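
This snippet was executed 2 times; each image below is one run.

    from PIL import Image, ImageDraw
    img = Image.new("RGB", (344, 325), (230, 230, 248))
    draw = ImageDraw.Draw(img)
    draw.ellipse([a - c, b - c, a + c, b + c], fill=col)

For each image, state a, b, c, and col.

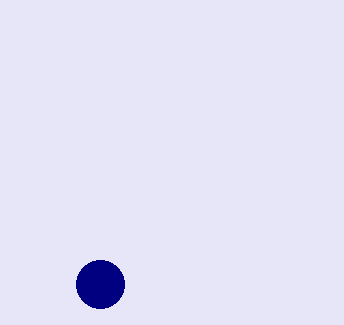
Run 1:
a = 100; b = 284; c = 24; col = 'navy'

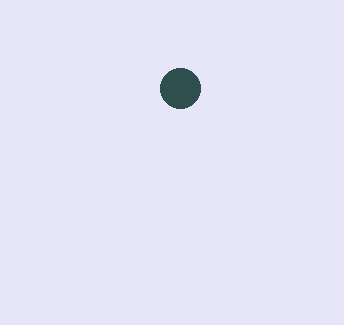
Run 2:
a = 180, b = 88, c = 20, col = 'darkslategray'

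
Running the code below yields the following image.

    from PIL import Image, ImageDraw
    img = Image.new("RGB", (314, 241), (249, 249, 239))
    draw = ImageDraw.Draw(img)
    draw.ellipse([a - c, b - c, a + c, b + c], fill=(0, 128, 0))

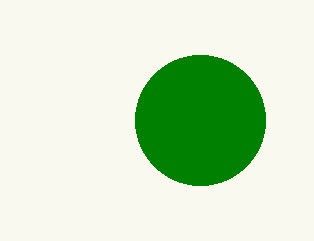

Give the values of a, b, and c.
a = 200
b = 120
c = 65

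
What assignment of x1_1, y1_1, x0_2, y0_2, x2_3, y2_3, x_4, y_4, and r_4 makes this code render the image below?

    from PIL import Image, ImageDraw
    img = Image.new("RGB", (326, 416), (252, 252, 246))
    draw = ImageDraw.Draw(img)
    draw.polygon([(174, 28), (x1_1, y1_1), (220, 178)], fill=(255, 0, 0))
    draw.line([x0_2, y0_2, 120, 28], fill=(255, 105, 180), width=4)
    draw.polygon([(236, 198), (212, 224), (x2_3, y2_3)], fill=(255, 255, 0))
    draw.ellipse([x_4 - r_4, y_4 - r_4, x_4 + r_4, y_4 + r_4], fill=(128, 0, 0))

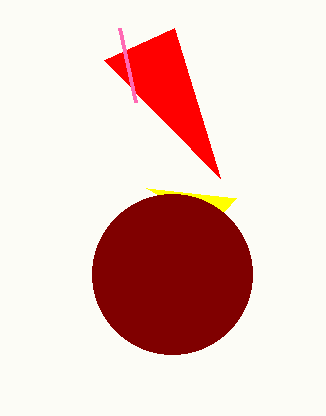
x1_1 = 104; y1_1 = 60; x0_2 = 136; y0_2 = 102; x2_3 = 146; y2_3 = 188; x_4 = 172; y_4 = 274; r_4 = 80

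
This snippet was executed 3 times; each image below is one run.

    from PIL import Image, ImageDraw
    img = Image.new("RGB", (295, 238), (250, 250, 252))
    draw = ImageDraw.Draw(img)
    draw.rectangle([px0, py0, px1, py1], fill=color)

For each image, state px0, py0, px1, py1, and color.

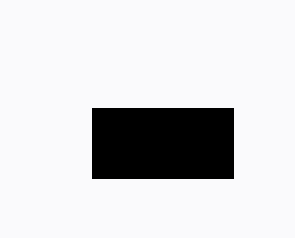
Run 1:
px0 = 92
py0 = 108
px1 = 233
py1 = 178
color = 'black'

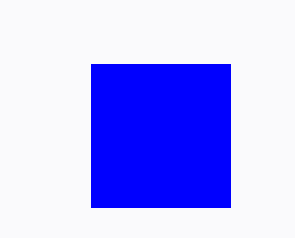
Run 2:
px0 = 91; py0 = 64; px1 = 230; py1 = 207; color = 'blue'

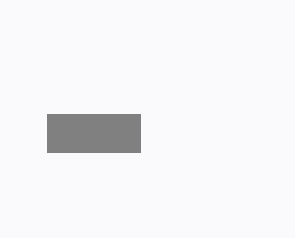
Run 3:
px0 = 47
py0 = 114
px1 = 140
py1 = 152
color = 'gray'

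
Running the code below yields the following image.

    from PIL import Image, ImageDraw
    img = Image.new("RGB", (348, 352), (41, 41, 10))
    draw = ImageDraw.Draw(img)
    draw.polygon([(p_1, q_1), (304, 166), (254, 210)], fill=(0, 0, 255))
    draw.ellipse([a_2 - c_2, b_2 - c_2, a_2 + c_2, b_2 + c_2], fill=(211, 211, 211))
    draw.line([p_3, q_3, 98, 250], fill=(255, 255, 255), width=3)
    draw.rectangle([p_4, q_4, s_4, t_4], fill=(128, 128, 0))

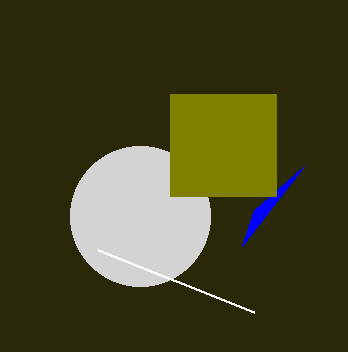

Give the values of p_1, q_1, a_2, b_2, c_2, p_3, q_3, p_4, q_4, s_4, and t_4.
p_1 = 242
q_1 = 246
a_2 = 140
b_2 = 216
c_2 = 70
p_3 = 254
q_3 = 312
p_4 = 170
q_4 = 94
s_4 = 276
t_4 = 196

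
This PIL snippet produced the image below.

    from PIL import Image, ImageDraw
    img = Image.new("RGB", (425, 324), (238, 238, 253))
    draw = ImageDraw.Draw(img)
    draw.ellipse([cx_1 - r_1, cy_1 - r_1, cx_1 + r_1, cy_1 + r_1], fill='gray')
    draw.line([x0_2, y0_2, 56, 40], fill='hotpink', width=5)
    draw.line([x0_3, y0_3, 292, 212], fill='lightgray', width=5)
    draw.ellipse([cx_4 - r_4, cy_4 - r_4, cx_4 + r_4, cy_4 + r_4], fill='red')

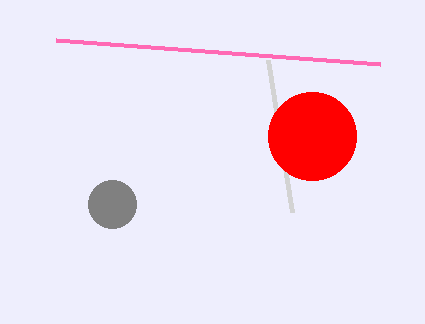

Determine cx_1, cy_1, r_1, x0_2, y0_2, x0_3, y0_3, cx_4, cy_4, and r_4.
cx_1 = 112, cy_1 = 204, r_1 = 24, x0_2 = 380, y0_2 = 64, x0_3 = 268, y0_3 = 60, cx_4 = 312, cy_4 = 136, r_4 = 44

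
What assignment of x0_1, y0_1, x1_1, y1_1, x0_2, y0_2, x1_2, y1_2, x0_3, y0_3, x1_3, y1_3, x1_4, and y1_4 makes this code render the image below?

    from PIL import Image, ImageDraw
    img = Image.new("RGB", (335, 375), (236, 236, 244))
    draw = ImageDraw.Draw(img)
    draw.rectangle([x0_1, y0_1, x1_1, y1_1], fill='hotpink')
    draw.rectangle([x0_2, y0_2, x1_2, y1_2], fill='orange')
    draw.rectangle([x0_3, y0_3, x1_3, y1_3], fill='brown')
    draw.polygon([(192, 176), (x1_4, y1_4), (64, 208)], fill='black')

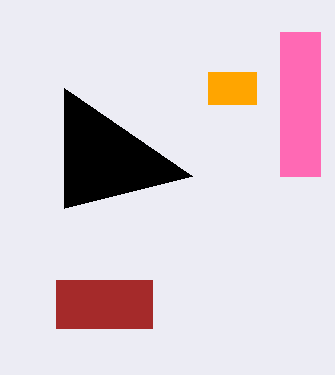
x0_1 = 280; y0_1 = 32; x1_1 = 320; y1_1 = 176; x0_2 = 208; y0_2 = 72; x1_2 = 256; y1_2 = 104; x0_3 = 56; y0_3 = 280; x1_3 = 152; y1_3 = 328; x1_4 = 64; y1_4 = 88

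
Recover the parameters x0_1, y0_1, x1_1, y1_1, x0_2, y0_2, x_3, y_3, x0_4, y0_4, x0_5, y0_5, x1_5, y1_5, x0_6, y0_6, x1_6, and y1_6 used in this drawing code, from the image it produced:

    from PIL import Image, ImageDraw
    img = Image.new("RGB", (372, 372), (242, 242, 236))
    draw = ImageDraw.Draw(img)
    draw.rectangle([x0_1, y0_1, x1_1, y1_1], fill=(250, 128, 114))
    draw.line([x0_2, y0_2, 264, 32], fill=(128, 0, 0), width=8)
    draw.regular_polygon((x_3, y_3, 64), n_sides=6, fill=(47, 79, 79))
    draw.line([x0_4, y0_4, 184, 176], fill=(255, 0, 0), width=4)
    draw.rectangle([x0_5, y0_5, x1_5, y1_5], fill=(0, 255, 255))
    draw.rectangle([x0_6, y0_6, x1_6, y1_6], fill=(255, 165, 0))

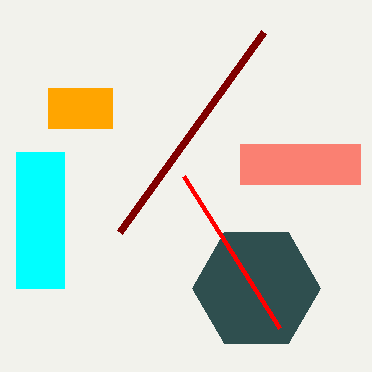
x0_1 = 240, y0_1 = 144, x1_1 = 360, y1_1 = 184, x0_2 = 120, y0_2 = 232, x_3 = 256, y_3 = 288, x0_4 = 280, y0_4 = 328, x0_5 = 16, y0_5 = 152, x1_5 = 64, y1_5 = 288, x0_6 = 48, y0_6 = 88, x1_6 = 112, y1_6 = 128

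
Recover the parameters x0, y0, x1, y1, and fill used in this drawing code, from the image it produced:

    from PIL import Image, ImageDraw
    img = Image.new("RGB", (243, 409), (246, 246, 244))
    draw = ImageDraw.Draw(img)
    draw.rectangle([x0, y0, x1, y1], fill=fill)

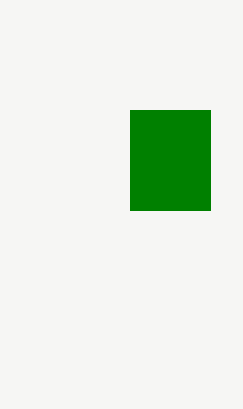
x0 = 130, y0 = 110, x1 = 210, y1 = 210, fill = 'green'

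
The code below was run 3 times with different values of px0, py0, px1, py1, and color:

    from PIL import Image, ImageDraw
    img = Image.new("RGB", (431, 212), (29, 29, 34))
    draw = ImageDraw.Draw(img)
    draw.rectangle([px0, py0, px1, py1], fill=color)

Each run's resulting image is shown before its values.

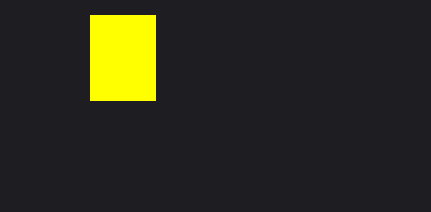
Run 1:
px0 = 90, py0 = 15, px1 = 155, py1 = 100, color = 'yellow'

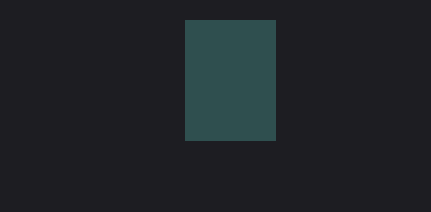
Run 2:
px0 = 185; py0 = 20; px1 = 275; py1 = 140; color = 'darkslategray'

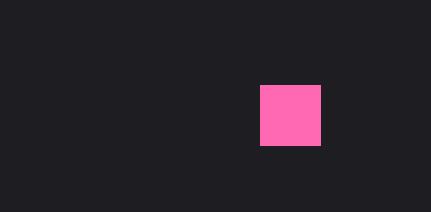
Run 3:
px0 = 260
py0 = 85
px1 = 320
py1 = 145
color = 'hotpink'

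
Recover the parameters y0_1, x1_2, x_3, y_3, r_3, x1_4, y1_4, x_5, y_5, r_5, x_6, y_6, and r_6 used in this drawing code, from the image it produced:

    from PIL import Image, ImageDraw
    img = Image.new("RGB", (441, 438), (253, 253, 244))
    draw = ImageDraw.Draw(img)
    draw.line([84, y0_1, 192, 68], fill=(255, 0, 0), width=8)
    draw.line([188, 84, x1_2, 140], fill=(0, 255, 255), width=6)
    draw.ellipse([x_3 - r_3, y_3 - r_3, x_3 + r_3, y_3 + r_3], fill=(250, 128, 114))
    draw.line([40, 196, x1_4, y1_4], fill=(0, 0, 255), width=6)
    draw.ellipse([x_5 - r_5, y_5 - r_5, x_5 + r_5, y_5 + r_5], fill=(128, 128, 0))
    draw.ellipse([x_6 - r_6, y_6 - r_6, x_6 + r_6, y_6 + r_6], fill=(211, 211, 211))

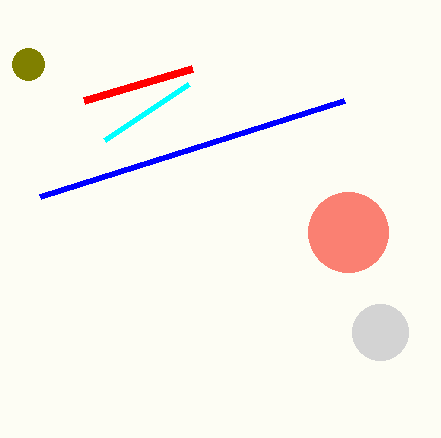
y0_1 = 100; x1_2 = 104; x_3 = 348; y_3 = 232; r_3 = 40; x1_4 = 344; y1_4 = 100; x_5 = 28; y_5 = 64; r_5 = 16; x_6 = 380; y_6 = 332; r_6 = 28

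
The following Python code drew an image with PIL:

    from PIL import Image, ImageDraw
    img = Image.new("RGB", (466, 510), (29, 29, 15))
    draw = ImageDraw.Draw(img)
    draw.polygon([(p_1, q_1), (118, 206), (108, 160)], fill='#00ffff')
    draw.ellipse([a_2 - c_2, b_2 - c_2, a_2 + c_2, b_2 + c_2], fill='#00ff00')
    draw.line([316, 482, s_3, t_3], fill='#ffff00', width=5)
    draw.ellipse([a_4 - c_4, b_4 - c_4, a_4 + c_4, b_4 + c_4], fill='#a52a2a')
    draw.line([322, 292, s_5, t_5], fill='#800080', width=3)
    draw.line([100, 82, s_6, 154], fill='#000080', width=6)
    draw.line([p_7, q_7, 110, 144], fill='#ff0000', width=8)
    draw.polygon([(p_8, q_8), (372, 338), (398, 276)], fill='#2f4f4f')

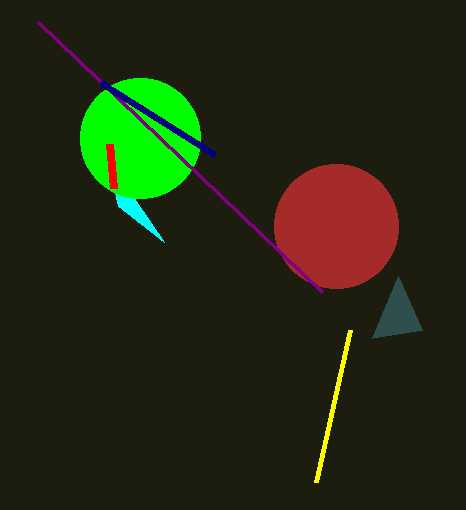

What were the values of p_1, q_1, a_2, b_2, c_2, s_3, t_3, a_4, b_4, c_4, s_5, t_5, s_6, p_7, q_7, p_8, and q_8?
p_1 = 164; q_1 = 242; a_2 = 140; b_2 = 138; c_2 = 60; s_3 = 350; t_3 = 330; a_4 = 336; b_4 = 226; c_4 = 62; s_5 = 38; t_5 = 22; s_6 = 214; p_7 = 114; q_7 = 188; p_8 = 422; q_8 = 330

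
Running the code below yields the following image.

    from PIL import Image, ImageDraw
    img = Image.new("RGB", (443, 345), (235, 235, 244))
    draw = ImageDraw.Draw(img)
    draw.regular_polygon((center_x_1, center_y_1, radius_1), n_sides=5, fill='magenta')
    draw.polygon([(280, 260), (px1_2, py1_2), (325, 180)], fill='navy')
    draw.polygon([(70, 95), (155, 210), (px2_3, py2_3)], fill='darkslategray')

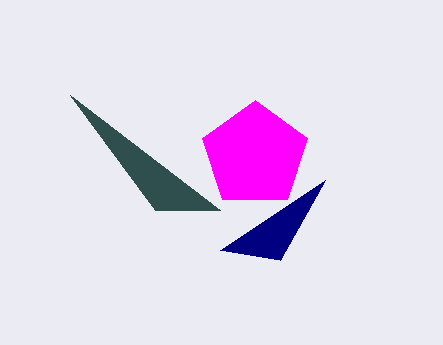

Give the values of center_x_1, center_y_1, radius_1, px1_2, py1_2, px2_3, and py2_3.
center_x_1 = 255
center_y_1 = 155
radius_1 = 55
px1_2 = 220
py1_2 = 250
px2_3 = 220
py2_3 = 210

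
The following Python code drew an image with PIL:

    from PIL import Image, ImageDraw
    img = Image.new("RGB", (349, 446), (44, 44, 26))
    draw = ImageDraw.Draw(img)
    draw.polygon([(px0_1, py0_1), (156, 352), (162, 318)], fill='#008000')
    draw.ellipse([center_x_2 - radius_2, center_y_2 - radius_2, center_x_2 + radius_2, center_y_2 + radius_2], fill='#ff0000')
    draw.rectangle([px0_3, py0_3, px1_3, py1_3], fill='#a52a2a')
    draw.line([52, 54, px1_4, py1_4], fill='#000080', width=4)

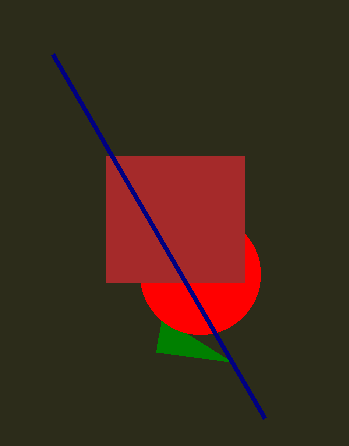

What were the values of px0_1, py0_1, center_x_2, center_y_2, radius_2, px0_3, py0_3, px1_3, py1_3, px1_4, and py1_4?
px0_1 = 232, py0_1 = 362, center_x_2 = 200, center_y_2 = 274, radius_2 = 60, px0_3 = 106, py0_3 = 156, px1_3 = 244, py1_3 = 282, px1_4 = 264, py1_4 = 418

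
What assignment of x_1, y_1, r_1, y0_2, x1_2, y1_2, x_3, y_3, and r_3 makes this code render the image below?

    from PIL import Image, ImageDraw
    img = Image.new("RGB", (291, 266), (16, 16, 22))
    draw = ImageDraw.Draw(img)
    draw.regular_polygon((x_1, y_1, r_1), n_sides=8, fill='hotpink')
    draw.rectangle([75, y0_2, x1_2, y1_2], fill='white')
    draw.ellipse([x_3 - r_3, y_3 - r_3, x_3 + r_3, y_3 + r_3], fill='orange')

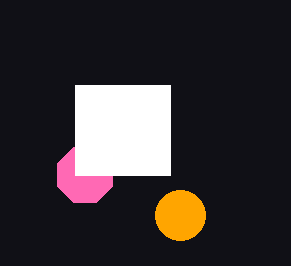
x_1 = 85
y_1 = 175
r_1 = 30
y0_2 = 85
x1_2 = 170
y1_2 = 175
x_3 = 180
y_3 = 215
r_3 = 25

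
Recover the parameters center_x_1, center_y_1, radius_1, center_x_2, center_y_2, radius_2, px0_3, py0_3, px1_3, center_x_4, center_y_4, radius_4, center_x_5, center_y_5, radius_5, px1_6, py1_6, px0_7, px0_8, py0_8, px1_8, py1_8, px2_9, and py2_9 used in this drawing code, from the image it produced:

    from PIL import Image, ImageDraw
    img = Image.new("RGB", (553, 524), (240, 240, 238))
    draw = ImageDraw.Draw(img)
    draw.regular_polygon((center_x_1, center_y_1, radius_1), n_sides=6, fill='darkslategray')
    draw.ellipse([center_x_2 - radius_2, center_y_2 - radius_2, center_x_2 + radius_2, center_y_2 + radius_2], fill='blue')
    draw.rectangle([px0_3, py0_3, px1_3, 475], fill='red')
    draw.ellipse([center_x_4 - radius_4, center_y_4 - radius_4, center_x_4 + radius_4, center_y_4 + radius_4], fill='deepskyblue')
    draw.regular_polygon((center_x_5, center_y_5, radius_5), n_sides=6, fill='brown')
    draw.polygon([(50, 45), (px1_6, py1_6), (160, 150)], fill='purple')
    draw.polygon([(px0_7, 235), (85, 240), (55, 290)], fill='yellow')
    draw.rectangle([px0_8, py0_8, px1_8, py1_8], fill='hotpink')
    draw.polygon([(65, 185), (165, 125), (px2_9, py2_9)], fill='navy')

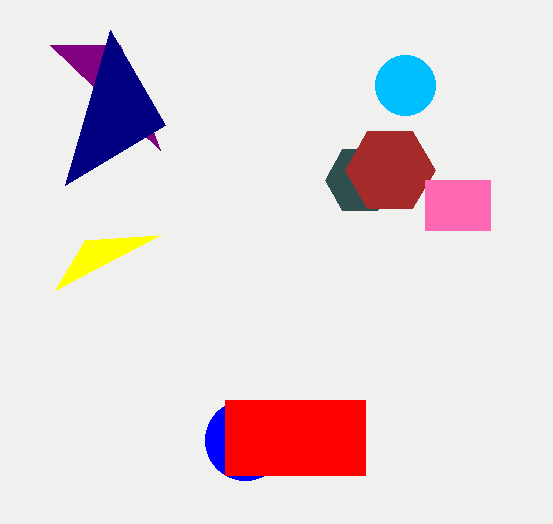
center_x_1 = 360, center_y_1 = 180, radius_1 = 35, center_x_2 = 245, center_y_2 = 440, radius_2 = 40, px0_3 = 225, py0_3 = 400, px1_3 = 365, center_x_4 = 405, center_y_4 = 85, radius_4 = 30, center_x_5 = 390, center_y_5 = 170, radius_5 = 45, px1_6 = 120, py1_6 = 45, px0_7 = 160, px0_8 = 425, py0_8 = 180, px1_8 = 490, py1_8 = 230, px2_9 = 110, py2_9 = 30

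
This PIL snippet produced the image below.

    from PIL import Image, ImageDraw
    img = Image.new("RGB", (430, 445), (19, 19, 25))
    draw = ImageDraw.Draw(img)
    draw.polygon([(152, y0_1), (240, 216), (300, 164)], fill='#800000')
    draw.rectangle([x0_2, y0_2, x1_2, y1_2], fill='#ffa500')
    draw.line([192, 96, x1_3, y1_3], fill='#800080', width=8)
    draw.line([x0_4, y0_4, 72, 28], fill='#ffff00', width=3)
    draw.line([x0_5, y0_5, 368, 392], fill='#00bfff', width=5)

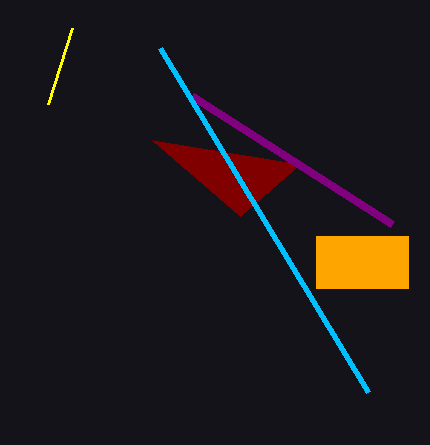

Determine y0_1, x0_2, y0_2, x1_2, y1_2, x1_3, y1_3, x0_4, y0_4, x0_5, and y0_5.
y0_1 = 140
x0_2 = 316
y0_2 = 236
x1_2 = 408
y1_2 = 288
x1_3 = 392
y1_3 = 224
x0_4 = 48
y0_4 = 104
x0_5 = 160
y0_5 = 48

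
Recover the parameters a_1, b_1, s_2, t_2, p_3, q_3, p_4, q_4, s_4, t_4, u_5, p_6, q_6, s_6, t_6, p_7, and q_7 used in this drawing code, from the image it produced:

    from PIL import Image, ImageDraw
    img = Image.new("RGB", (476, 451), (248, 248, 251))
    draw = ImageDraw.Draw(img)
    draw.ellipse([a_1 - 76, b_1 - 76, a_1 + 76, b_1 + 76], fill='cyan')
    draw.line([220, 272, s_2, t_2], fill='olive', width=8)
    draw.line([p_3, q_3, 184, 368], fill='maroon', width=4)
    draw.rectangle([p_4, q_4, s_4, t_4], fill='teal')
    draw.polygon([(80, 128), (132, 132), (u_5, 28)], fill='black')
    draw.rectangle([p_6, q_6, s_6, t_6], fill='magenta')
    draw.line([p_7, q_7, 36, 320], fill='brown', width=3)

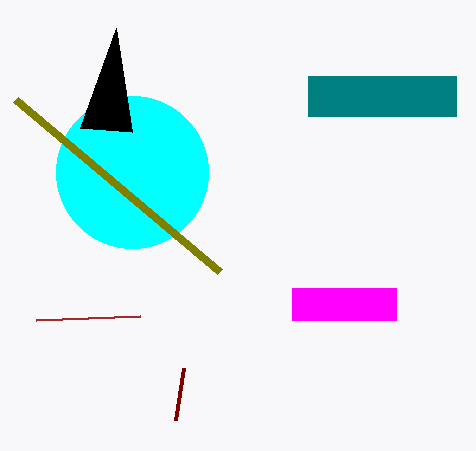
a_1 = 132; b_1 = 172; s_2 = 16; t_2 = 100; p_3 = 176; q_3 = 420; p_4 = 308; q_4 = 76; s_4 = 456; t_4 = 116; u_5 = 116; p_6 = 292; q_6 = 288; s_6 = 396; t_6 = 320; p_7 = 140; q_7 = 316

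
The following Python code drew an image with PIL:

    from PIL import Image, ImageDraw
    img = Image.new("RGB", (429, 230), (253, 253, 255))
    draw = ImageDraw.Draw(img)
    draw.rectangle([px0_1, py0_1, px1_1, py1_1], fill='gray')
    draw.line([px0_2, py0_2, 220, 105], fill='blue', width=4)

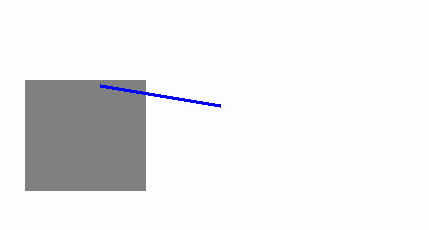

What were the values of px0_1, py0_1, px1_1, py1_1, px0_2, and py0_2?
px0_1 = 25
py0_1 = 80
px1_1 = 145
py1_1 = 190
px0_2 = 100
py0_2 = 85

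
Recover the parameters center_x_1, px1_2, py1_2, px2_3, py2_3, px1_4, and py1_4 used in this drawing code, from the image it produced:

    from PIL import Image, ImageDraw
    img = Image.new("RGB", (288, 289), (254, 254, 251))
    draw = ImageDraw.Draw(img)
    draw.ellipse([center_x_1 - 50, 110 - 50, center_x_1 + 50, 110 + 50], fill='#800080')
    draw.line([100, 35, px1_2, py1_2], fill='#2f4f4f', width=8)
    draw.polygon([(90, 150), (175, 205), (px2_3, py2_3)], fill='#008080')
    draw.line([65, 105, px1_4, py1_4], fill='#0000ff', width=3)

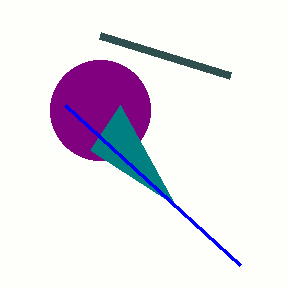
center_x_1 = 100; px1_2 = 230; py1_2 = 75; px2_3 = 120; py2_3 = 105; px1_4 = 240; py1_4 = 265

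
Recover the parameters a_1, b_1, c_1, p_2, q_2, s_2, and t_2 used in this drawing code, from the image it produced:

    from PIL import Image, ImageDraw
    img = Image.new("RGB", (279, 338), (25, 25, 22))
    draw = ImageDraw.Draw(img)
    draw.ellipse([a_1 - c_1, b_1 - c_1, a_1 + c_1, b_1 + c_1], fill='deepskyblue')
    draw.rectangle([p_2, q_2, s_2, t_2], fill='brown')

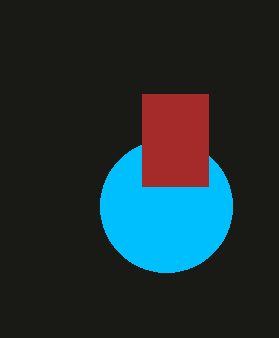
a_1 = 166; b_1 = 206; c_1 = 66; p_2 = 142; q_2 = 94; s_2 = 208; t_2 = 186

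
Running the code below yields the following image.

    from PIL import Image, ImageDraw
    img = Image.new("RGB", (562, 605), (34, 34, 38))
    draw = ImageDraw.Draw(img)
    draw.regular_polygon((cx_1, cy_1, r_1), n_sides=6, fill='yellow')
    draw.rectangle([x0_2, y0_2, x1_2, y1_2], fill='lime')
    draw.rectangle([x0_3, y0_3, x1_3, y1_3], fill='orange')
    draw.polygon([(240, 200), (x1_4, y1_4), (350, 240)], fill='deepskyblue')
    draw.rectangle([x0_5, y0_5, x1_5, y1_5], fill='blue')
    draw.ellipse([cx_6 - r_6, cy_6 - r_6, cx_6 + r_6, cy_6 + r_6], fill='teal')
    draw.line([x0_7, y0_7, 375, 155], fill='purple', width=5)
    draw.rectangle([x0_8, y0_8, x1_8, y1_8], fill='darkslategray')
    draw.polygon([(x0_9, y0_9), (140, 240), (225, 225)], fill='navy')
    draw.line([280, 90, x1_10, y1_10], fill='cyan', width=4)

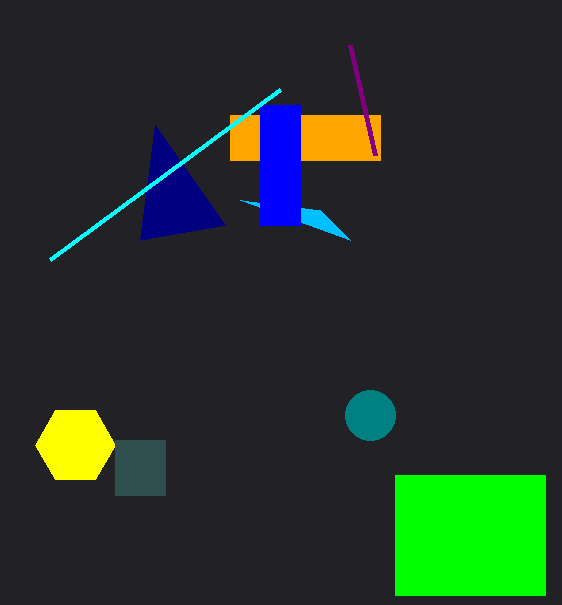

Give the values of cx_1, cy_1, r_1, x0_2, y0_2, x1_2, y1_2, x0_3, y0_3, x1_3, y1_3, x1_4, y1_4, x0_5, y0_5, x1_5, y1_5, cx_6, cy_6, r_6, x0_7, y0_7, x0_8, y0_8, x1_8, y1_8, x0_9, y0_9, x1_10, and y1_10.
cx_1 = 75
cy_1 = 445
r_1 = 40
x0_2 = 395
y0_2 = 475
x1_2 = 545
y1_2 = 595
x0_3 = 230
y0_3 = 115
x1_3 = 380
y1_3 = 160
x1_4 = 320
y1_4 = 210
x0_5 = 260
y0_5 = 105
x1_5 = 300
y1_5 = 225
cx_6 = 370
cy_6 = 415
r_6 = 25
x0_7 = 350
y0_7 = 45
x0_8 = 115
y0_8 = 440
x1_8 = 165
y1_8 = 495
x0_9 = 155
y0_9 = 125
x1_10 = 50
y1_10 = 260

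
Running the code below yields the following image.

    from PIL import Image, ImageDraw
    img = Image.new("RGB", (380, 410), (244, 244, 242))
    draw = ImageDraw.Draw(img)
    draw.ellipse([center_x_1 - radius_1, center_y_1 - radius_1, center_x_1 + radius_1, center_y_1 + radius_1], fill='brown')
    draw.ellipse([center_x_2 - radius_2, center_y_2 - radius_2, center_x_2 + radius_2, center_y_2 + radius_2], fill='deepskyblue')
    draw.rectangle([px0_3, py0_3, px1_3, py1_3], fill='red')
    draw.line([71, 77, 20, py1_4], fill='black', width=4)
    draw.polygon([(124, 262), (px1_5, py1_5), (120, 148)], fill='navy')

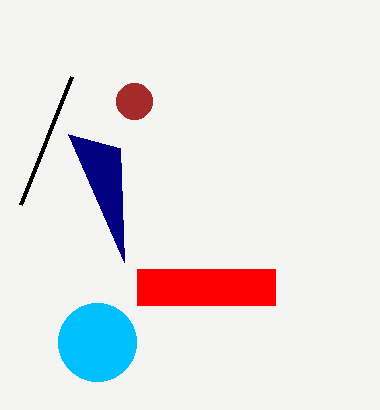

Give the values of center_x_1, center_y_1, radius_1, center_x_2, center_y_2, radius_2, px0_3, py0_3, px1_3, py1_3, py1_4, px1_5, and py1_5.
center_x_1 = 134, center_y_1 = 101, radius_1 = 18, center_x_2 = 97, center_y_2 = 342, radius_2 = 39, px0_3 = 137, py0_3 = 269, px1_3 = 275, py1_3 = 305, py1_4 = 205, px1_5 = 68, py1_5 = 134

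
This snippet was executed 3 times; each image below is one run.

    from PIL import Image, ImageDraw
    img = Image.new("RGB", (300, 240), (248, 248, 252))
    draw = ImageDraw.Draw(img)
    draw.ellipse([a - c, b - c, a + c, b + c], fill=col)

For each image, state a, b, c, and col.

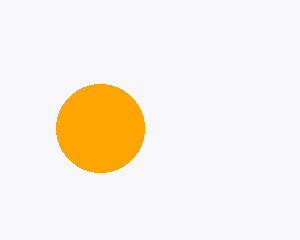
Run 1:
a = 100; b = 128; c = 44; col = 'orange'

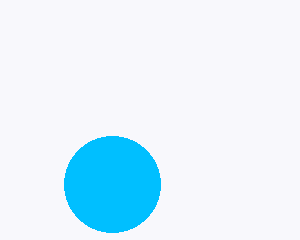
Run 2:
a = 112
b = 184
c = 48
col = 'deepskyblue'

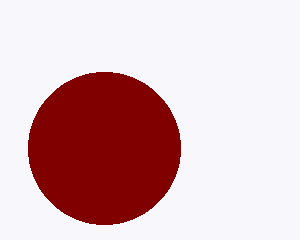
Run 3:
a = 104
b = 148
c = 76
col = 'maroon'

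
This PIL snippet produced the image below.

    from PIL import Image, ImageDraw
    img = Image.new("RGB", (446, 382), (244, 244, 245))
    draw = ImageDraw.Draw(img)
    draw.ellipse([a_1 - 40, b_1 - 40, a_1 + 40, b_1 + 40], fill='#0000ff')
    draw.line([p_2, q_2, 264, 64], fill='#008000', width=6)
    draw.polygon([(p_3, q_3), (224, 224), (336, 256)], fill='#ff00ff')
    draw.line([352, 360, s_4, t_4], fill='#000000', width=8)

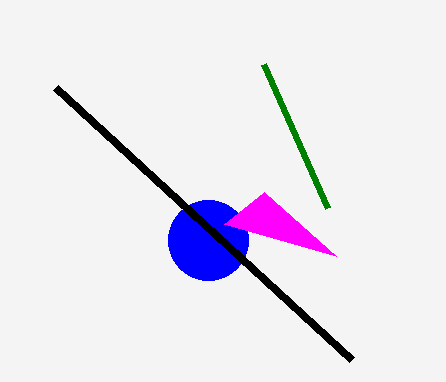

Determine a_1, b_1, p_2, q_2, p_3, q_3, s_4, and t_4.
a_1 = 208; b_1 = 240; p_2 = 328; q_2 = 208; p_3 = 264; q_3 = 192; s_4 = 56; t_4 = 88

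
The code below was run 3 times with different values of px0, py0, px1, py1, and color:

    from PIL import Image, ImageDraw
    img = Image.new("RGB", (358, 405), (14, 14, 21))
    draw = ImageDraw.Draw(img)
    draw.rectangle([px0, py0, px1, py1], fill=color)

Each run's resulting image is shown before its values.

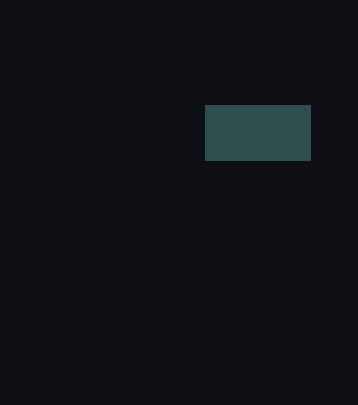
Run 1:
px0 = 205, py0 = 105, px1 = 310, py1 = 160, color = 'darkslategray'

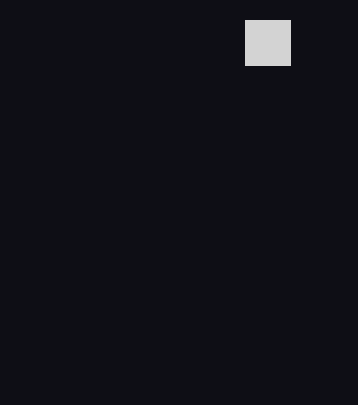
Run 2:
px0 = 245; py0 = 20; px1 = 290; py1 = 65; color = 'lightgray'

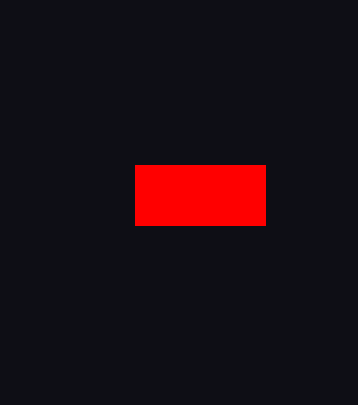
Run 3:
px0 = 135
py0 = 165
px1 = 265
py1 = 225
color = 'red'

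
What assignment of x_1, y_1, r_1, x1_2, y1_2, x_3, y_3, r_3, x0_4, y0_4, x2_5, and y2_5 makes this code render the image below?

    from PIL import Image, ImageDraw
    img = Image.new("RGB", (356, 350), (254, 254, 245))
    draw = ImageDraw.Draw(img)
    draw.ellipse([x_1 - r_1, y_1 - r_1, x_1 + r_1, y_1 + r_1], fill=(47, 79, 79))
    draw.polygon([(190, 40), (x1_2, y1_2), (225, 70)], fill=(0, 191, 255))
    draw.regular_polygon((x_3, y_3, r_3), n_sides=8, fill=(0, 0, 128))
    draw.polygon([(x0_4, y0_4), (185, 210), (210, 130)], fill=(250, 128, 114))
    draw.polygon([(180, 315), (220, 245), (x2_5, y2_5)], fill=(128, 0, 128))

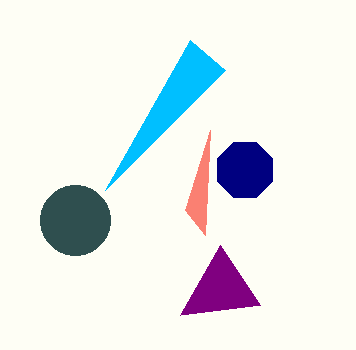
x_1 = 75
y_1 = 220
r_1 = 35
x1_2 = 105
y1_2 = 190
x_3 = 245
y_3 = 170
r_3 = 30
x0_4 = 205
y0_4 = 235
x2_5 = 260
y2_5 = 305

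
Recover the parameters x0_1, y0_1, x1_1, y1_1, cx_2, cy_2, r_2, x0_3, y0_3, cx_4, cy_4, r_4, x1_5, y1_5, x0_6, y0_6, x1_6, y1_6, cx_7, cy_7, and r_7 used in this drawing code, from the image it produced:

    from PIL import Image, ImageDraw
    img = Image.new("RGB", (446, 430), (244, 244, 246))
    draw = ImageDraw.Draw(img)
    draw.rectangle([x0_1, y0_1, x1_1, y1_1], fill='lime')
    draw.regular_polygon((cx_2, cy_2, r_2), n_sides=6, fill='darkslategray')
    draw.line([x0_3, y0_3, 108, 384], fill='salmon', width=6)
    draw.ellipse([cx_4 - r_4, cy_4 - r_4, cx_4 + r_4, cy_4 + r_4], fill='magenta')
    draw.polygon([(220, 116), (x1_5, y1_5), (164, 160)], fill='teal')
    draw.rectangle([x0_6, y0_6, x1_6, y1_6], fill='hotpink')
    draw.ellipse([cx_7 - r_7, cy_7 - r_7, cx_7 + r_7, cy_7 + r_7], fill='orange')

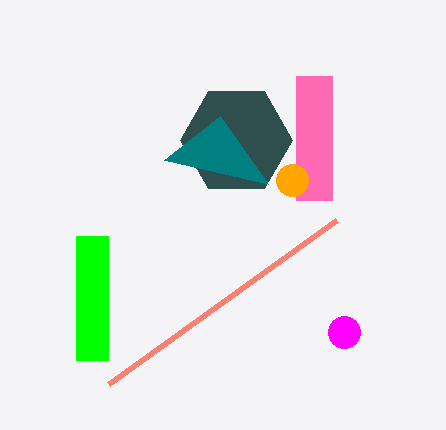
x0_1 = 76
y0_1 = 236
x1_1 = 108
y1_1 = 360
cx_2 = 236
cy_2 = 140
r_2 = 56
x0_3 = 336
y0_3 = 220
cx_4 = 344
cy_4 = 332
r_4 = 16
x1_5 = 268
y1_5 = 184
x0_6 = 296
y0_6 = 76
x1_6 = 332
y1_6 = 200
cx_7 = 292
cy_7 = 180
r_7 = 16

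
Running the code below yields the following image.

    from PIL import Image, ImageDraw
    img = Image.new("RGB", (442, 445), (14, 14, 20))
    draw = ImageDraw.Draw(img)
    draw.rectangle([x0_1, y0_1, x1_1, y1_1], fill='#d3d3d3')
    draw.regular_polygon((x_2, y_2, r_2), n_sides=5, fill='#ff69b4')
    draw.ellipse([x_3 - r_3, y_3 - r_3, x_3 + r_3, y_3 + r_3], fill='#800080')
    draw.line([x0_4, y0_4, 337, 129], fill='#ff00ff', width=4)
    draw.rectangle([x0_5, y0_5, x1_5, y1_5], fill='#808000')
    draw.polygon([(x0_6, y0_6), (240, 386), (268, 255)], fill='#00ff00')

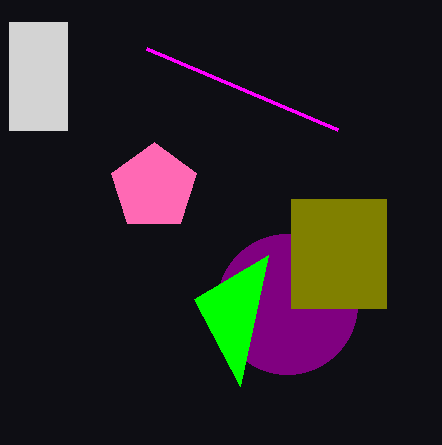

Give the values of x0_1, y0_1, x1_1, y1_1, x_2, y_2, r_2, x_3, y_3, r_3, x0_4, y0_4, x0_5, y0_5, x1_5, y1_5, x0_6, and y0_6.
x0_1 = 9
y0_1 = 22
x1_1 = 67
y1_1 = 130
x_2 = 154
y_2 = 187
r_2 = 45
x_3 = 287
y_3 = 304
r_3 = 70
x0_4 = 146
y0_4 = 48
x0_5 = 291
y0_5 = 199
x1_5 = 386
y1_5 = 308
x0_6 = 194
y0_6 = 299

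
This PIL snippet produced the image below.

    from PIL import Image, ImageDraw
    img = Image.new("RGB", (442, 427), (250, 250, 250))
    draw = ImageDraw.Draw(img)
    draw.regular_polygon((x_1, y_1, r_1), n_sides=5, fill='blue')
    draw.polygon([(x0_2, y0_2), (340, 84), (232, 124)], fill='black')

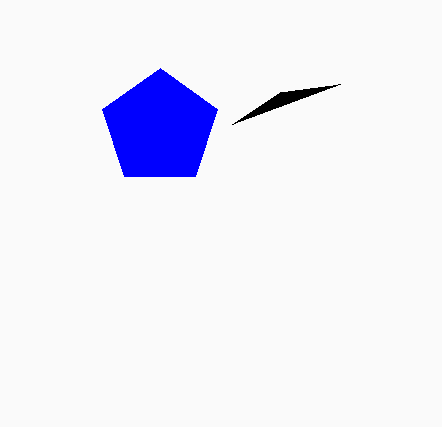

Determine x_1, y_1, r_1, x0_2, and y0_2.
x_1 = 160; y_1 = 128; r_1 = 60; x0_2 = 280; y0_2 = 92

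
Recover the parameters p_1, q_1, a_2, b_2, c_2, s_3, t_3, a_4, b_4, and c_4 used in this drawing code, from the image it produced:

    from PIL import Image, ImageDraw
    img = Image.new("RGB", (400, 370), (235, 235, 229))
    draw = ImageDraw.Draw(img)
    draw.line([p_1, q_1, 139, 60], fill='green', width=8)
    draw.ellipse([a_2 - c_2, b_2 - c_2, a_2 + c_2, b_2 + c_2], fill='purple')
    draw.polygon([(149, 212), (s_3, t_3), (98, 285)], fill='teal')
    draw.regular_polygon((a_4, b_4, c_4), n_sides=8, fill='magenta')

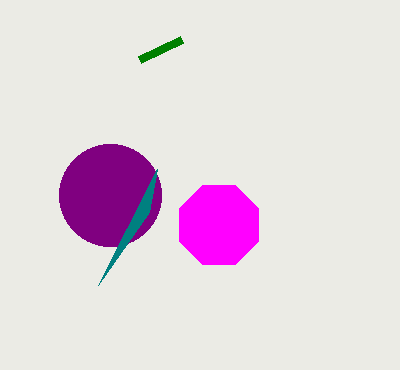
p_1 = 181; q_1 = 40; a_2 = 110; b_2 = 195; c_2 = 51; s_3 = 157; t_3 = 169; a_4 = 219; b_4 = 225; c_4 = 43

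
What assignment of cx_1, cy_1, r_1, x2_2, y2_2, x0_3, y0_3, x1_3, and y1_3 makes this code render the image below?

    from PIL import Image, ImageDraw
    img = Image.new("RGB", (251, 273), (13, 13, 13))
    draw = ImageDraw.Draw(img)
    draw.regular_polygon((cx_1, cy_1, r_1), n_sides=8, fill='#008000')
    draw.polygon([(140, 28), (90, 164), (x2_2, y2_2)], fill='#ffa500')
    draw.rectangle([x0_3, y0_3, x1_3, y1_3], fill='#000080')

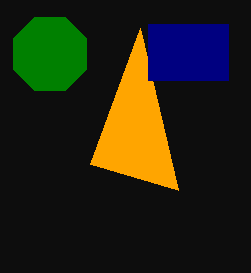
cx_1 = 50, cy_1 = 54, r_1 = 40, x2_2 = 178, y2_2 = 190, x0_3 = 148, y0_3 = 24, x1_3 = 228, y1_3 = 80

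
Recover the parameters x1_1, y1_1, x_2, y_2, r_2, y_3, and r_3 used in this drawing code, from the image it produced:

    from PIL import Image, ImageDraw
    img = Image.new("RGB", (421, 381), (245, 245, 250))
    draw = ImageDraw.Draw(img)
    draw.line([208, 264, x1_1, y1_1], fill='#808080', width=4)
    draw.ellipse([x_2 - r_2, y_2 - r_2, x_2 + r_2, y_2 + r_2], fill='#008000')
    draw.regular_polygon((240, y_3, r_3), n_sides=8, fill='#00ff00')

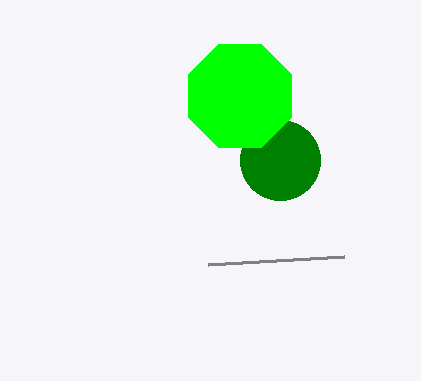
x1_1 = 344, y1_1 = 256, x_2 = 280, y_2 = 160, r_2 = 40, y_3 = 96, r_3 = 56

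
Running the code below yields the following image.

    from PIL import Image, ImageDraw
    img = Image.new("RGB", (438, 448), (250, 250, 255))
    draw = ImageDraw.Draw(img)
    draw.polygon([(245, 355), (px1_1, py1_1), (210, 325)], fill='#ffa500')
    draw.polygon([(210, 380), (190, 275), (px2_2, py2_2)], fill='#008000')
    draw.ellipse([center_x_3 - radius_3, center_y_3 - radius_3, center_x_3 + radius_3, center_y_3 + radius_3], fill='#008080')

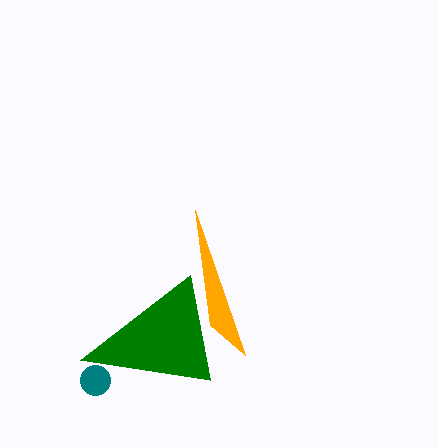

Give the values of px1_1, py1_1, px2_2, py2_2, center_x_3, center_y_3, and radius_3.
px1_1 = 195; py1_1 = 210; px2_2 = 80; py2_2 = 360; center_x_3 = 95; center_y_3 = 380; radius_3 = 15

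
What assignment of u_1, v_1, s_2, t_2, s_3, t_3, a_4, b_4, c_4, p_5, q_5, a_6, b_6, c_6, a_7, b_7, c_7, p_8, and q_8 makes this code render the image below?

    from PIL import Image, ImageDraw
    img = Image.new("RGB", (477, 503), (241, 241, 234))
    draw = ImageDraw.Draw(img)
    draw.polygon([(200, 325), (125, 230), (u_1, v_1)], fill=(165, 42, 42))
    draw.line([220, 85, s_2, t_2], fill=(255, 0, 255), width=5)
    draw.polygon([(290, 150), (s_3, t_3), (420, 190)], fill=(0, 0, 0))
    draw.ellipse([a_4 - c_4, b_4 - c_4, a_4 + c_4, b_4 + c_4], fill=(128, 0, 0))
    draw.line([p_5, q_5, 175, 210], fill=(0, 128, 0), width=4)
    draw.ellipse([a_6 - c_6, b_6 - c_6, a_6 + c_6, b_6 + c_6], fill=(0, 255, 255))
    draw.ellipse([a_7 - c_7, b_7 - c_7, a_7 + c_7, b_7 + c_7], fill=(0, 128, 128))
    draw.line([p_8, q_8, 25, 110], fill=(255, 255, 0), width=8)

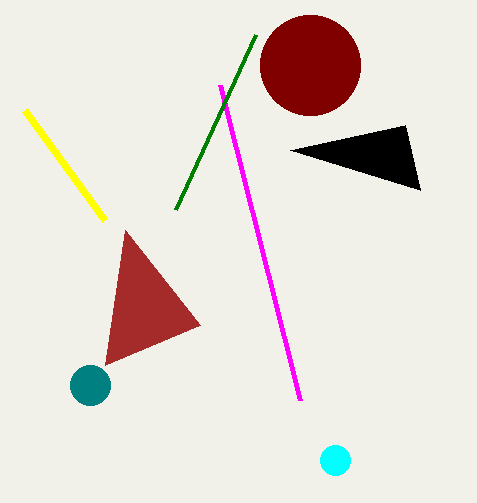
u_1 = 105; v_1 = 365; s_2 = 300; t_2 = 400; s_3 = 405; t_3 = 125; a_4 = 310; b_4 = 65; c_4 = 50; p_5 = 255; q_5 = 35; a_6 = 335; b_6 = 460; c_6 = 15; a_7 = 90; b_7 = 385; c_7 = 20; p_8 = 105; q_8 = 220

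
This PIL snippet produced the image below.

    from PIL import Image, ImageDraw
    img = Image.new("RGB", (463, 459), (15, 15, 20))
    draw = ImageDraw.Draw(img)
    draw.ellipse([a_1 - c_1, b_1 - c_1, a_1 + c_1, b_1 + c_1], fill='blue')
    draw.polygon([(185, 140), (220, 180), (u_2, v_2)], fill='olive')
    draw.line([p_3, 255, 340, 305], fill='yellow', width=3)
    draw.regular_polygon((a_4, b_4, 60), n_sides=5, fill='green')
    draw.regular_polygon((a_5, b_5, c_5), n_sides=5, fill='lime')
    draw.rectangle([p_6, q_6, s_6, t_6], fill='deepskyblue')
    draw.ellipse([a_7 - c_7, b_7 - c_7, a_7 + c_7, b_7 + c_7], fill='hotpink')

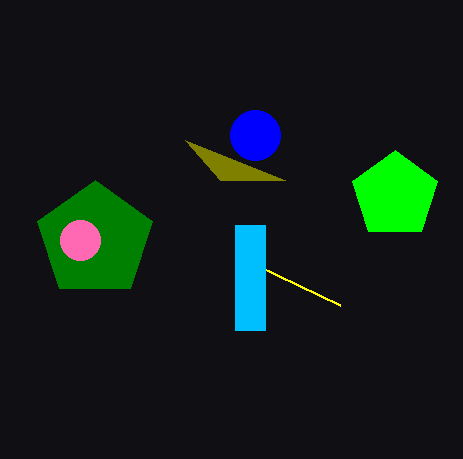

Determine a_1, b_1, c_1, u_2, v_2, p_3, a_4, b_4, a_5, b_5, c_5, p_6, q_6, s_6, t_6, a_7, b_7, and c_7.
a_1 = 255; b_1 = 135; c_1 = 25; u_2 = 285; v_2 = 180; p_3 = 235; a_4 = 95; b_4 = 240; a_5 = 395; b_5 = 195; c_5 = 45; p_6 = 235; q_6 = 225; s_6 = 265; t_6 = 330; a_7 = 80; b_7 = 240; c_7 = 20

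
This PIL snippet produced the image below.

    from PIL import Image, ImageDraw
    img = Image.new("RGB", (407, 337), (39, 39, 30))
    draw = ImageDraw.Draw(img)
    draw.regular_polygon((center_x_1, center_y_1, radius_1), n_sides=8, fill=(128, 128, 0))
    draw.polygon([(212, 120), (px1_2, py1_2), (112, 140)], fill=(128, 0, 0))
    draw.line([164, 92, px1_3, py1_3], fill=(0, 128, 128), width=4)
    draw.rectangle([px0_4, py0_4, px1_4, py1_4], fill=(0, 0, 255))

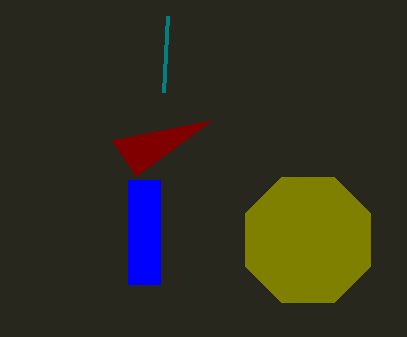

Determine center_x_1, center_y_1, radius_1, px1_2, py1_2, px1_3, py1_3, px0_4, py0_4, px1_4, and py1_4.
center_x_1 = 308; center_y_1 = 240; radius_1 = 68; px1_2 = 136; py1_2 = 176; px1_3 = 168; py1_3 = 16; px0_4 = 128; py0_4 = 180; px1_4 = 160; py1_4 = 284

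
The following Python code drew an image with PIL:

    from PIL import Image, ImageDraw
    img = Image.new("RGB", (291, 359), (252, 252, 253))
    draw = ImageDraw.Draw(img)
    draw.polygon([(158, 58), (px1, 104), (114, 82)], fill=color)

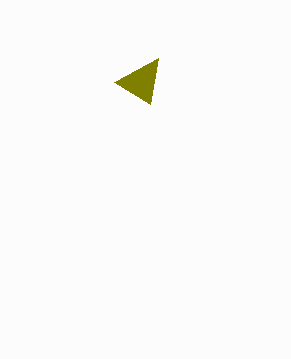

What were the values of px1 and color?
px1 = 150; color = 'olive'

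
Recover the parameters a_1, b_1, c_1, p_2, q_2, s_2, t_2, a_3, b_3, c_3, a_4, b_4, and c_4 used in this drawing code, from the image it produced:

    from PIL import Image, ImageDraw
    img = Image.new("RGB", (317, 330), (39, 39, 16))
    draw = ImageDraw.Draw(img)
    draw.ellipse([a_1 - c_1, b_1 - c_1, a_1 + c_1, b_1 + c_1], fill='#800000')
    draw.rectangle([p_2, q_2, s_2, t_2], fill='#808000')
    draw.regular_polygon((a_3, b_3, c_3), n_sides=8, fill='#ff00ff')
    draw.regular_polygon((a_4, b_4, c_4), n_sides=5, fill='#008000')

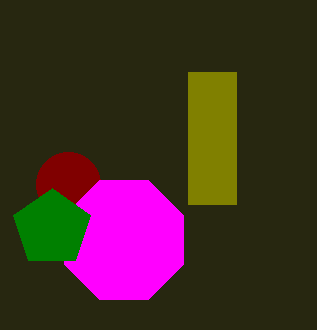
a_1 = 68; b_1 = 184; c_1 = 32; p_2 = 188; q_2 = 72; s_2 = 236; t_2 = 204; a_3 = 124; b_3 = 240; c_3 = 64; a_4 = 52; b_4 = 228; c_4 = 40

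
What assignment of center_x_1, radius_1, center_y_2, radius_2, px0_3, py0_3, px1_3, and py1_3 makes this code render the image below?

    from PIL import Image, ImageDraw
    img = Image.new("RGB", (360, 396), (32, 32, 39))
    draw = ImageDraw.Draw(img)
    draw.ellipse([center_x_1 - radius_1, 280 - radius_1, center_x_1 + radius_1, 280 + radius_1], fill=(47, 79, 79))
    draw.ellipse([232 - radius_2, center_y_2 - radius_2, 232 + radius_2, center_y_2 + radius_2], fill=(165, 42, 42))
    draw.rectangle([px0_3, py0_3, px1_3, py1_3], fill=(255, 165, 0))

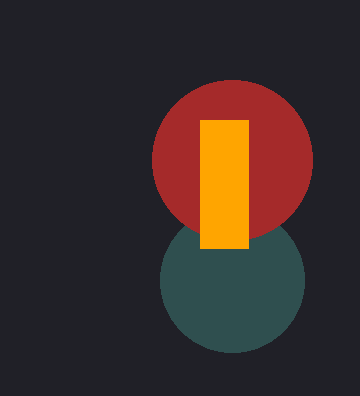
center_x_1 = 232, radius_1 = 72, center_y_2 = 160, radius_2 = 80, px0_3 = 200, py0_3 = 120, px1_3 = 248, py1_3 = 248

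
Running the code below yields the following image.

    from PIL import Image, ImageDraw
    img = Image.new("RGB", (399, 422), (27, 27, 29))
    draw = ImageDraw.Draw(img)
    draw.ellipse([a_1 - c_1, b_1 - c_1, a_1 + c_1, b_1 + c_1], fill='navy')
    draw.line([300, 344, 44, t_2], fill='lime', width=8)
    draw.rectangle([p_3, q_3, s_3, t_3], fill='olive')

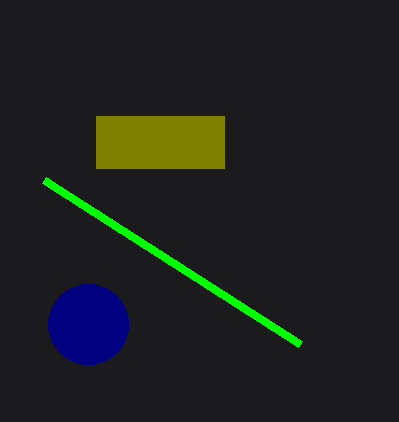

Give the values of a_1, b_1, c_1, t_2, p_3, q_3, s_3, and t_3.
a_1 = 88; b_1 = 324; c_1 = 40; t_2 = 180; p_3 = 96; q_3 = 116; s_3 = 224; t_3 = 168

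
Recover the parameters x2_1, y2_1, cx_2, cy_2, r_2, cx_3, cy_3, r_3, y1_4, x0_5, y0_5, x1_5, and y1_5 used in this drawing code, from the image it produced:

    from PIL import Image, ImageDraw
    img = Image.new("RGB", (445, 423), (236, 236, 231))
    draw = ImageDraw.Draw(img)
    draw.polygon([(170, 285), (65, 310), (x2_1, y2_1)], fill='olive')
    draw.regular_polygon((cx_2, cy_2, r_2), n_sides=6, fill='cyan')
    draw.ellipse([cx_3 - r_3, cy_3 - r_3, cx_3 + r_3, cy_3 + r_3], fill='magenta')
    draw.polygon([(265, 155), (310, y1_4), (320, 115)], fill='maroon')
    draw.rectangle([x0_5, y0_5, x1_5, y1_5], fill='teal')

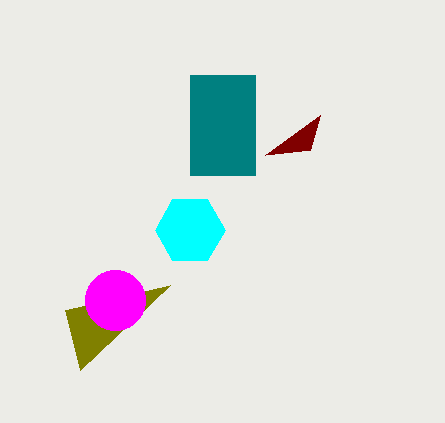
x2_1 = 80
y2_1 = 370
cx_2 = 190
cy_2 = 230
r_2 = 35
cx_3 = 115
cy_3 = 300
r_3 = 30
y1_4 = 150
x0_5 = 190
y0_5 = 75
x1_5 = 255
y1_5 = 175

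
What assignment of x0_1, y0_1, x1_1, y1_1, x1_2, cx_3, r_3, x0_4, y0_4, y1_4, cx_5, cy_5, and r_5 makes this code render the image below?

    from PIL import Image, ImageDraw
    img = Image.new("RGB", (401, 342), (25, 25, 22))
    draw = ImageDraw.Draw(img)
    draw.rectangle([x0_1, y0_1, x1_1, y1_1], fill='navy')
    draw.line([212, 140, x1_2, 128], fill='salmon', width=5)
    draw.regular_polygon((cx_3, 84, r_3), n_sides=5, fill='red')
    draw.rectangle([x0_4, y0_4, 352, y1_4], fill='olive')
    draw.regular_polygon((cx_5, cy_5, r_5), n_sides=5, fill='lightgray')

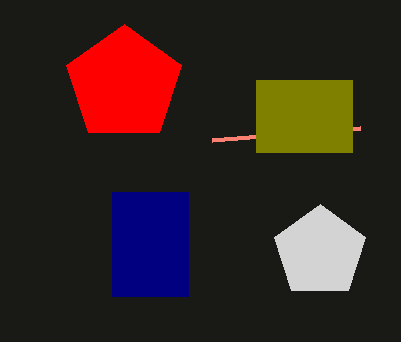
x0_1 = 112; y0_1 = 192; x1_1 = 188; y1_1 = 296; x1_2 = 360; cx_3 = 124; r_3 = 60; x0_4 = 256; y0_4 = 80; y1_4 = 152; cx_5 = 320; cy_5 = 252; r_5 = 48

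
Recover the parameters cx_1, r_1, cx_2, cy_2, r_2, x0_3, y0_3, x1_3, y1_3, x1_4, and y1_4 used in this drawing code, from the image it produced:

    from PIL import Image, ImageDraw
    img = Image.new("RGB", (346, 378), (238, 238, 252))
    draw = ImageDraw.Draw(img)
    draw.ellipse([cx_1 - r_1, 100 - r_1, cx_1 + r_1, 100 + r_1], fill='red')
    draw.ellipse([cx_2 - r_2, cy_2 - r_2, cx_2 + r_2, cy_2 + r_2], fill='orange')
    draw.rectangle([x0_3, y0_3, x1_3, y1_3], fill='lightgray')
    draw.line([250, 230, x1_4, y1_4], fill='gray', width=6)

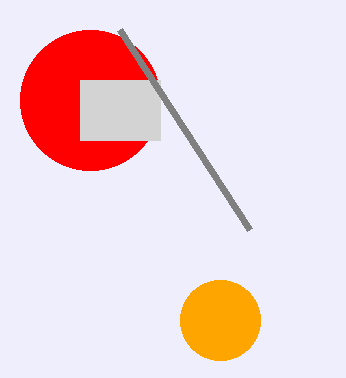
cx_1 = 90, r_1 = 70, cx_2 = 220, cy_2 = 320, r_2 = 40, x0_3 = 80, y0_3 = 80, x1_3 = 160, y1_3 = 140, x1_4 = 120, y1_4 = 30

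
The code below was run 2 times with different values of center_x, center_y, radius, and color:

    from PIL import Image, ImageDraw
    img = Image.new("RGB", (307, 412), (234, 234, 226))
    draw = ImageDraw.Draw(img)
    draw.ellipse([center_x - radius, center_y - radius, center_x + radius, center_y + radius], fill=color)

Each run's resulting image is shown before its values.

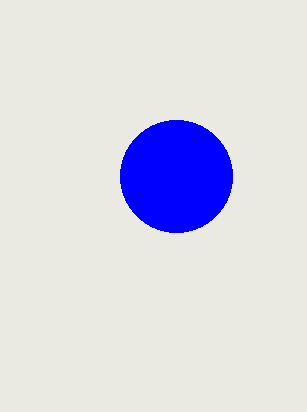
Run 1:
center_x = 176
center_y = 176
radius = 56
color = 'blue'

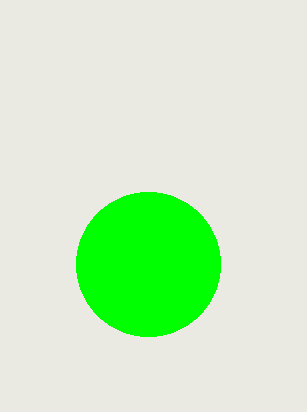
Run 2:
center_x = 148, center_y = 264, radius = 72, color = 'lime'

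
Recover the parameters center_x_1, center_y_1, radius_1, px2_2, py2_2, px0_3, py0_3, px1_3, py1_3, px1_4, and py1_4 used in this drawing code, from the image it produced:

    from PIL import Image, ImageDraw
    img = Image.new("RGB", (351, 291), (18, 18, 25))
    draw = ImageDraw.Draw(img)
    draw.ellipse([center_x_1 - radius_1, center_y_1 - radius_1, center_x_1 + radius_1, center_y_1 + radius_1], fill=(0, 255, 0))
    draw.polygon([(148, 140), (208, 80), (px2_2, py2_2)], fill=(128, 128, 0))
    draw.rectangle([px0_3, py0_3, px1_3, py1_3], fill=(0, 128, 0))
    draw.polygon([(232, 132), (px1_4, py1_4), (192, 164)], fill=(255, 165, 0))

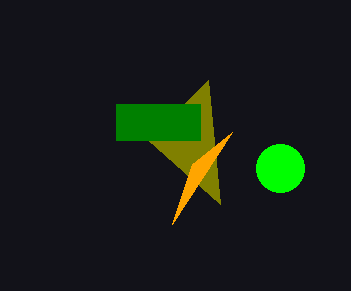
center_x_1 = 280
center_y_1 = 168
radius_1 = 24
px2_2 = 220
py2_2 = 204
px0_3 = 116
py0_3 = 104
px1_3 = 200
py1_3 = 140
px1_4 = 172
py1_4 = 224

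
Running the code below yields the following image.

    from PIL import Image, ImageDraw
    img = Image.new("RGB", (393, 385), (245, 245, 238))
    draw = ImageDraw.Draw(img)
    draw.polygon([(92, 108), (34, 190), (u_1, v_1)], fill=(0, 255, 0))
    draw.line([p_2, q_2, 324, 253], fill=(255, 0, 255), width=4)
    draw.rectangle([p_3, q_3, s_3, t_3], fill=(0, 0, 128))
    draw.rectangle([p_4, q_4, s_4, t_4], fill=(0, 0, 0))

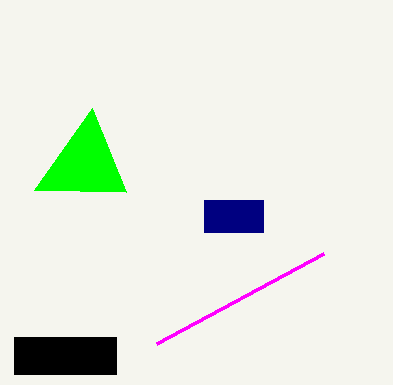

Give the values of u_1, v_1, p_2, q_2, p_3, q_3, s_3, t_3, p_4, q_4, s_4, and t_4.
u_1 = 126
v_1 = 192
p_2 = 157
q_2 = 343
p_3 = 204
q_3 = 200
s_3 = 263
t_3 = 232
p_4 = 14
q_4 = 337
s_4 = 116
t_4 = 374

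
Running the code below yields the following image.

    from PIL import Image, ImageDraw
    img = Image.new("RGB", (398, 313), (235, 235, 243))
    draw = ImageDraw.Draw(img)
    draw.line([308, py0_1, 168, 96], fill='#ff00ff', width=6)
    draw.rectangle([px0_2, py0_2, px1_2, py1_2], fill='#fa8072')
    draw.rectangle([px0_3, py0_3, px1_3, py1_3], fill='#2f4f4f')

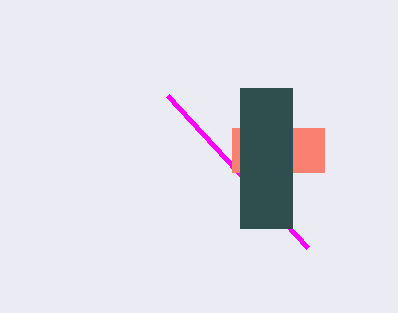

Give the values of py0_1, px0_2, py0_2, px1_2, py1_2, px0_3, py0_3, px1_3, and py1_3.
py0_1 = 248; px0_2 = 232; py0_2 = 128; px1_2 = 324; py1_2 = 172; px0_3 = 240; py0_3 = 88; px1_3 = 292; py1_3 = 228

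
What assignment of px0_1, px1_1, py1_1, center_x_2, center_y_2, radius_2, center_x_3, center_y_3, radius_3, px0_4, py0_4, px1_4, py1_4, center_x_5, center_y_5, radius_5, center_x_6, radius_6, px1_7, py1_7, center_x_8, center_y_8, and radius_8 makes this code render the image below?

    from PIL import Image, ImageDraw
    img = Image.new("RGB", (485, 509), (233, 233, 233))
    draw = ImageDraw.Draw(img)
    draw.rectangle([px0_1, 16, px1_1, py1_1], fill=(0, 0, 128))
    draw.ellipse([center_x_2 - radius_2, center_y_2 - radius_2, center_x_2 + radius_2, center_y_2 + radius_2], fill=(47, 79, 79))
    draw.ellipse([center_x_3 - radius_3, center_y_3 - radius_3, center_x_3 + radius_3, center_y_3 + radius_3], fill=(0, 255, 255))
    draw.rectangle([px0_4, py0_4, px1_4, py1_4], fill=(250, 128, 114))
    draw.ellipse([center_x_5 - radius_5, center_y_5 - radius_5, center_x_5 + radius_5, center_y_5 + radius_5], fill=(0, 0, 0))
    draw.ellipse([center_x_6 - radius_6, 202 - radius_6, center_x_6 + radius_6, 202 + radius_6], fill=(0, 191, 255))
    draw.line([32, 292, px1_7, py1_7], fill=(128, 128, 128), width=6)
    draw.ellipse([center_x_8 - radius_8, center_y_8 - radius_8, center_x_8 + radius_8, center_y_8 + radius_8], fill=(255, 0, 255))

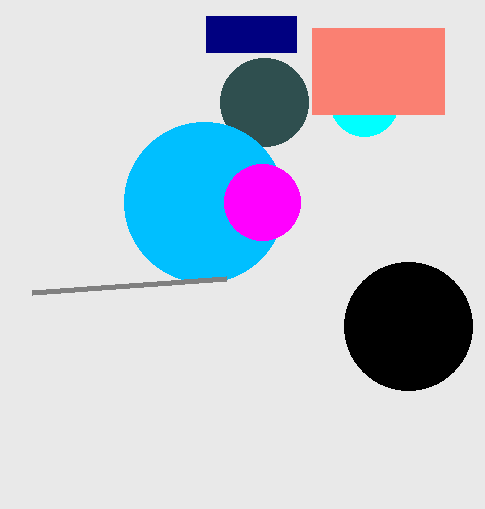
px0_1 = 206, px1_1 = 296, py1_1 = 52, center_x_2 = 264, center_y_2 = 102, radius_2 = 44, center_x_3 = 364, center_y_3 = 102, radius_3 = 34, px0_4 = 312, py0_4 = 28, px1_4 = 444, py1_4 = 114, center_x_5 = 408, center_y_5 = 326, radius_5 = 64, center_x_6 = 204, radius_6 = 80, px1_7 = 226, py1_7 = 278, center_x_8 = 262, center_y_8 = 202, radius_8 = 38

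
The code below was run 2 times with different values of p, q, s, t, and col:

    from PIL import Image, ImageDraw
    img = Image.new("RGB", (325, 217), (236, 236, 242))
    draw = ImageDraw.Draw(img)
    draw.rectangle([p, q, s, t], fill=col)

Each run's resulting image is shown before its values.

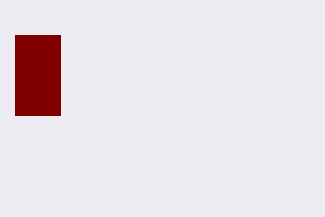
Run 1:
p = 15; q = 35; s = 60; t = 115; col = 'maroon'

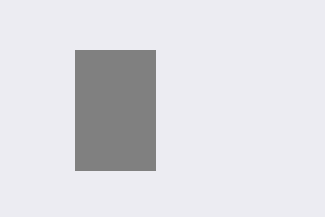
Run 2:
p = 75
q = 50
s = 155
t = 170
col = 'gray'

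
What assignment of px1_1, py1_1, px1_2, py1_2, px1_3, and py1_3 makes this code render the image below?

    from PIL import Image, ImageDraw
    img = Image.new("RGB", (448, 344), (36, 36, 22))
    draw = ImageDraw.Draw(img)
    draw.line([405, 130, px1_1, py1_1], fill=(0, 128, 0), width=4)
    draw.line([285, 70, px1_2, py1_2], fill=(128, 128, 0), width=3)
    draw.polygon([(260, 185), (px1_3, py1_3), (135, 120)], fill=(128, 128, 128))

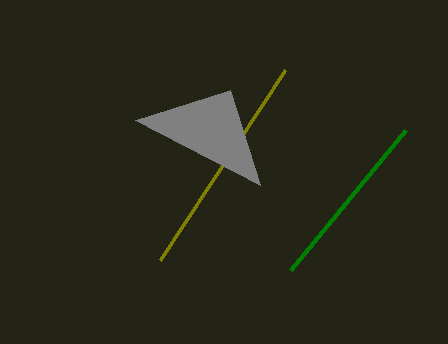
px1_1 = 290; py1_1 = 270; px1_2 = 160; py1_2 = 260; px1_3 = 230; py1_3 = 90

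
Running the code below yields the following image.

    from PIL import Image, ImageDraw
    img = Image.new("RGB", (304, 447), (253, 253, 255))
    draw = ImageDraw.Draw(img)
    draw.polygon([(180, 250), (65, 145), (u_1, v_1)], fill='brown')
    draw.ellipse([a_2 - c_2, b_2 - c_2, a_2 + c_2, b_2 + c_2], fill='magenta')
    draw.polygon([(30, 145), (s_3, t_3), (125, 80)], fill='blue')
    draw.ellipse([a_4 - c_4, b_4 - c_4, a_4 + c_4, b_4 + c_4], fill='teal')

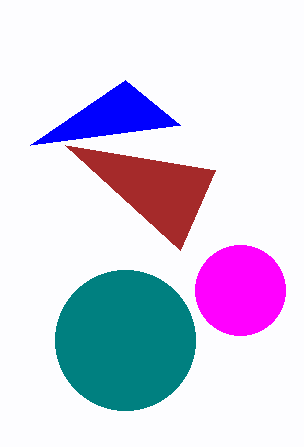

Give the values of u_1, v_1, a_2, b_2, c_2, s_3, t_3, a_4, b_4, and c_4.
u_1 = 215; v_1 = 170; a_2 = 240; b_2 = 290; c_2 = 45; s_3 = 180; t_3 = 125; a_4 = 125; b_4 = 340; c_4 = 70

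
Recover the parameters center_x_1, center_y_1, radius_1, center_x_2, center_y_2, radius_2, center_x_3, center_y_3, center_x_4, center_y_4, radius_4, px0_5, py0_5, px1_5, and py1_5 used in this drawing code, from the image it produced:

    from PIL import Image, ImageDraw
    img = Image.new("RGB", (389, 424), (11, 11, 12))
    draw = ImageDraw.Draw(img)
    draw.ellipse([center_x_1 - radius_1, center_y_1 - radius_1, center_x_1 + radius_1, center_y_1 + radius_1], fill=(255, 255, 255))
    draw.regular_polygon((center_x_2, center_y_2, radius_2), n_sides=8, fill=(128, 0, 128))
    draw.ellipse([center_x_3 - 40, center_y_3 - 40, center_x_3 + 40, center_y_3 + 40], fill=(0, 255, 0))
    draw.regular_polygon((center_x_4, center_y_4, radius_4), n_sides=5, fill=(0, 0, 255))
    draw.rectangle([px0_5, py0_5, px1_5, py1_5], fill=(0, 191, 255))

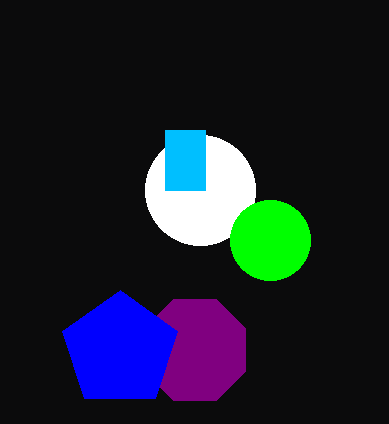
center_x_1 = 200
center_y_1 = 190
radius_1 = 55
center_x_2 = 195
center_y_2 = 350
radius_2 = 55
center_x_3 = 270
center_y_3 = 240
center_x_4 = 120
center_y_4 = 350
radius_4 = 60
px0_5 = 165
py0_5 = 130
px1_5 = 205
py1_5 = 190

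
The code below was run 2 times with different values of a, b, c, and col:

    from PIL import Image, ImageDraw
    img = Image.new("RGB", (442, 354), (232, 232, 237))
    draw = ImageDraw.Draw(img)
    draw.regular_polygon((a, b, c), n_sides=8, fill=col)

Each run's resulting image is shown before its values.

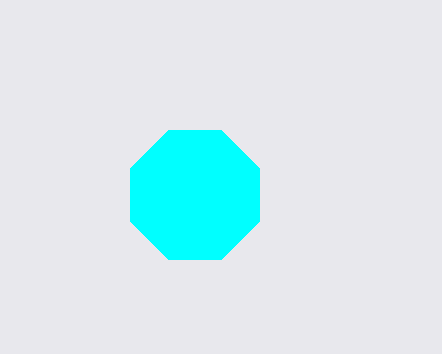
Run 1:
a = 195, b = 195, c = 70, col = 'cyan'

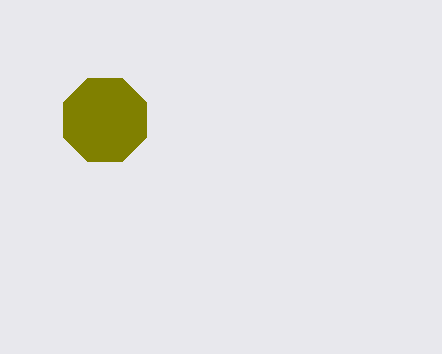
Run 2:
a = 105
b = 120
c = 45
col = 'olive'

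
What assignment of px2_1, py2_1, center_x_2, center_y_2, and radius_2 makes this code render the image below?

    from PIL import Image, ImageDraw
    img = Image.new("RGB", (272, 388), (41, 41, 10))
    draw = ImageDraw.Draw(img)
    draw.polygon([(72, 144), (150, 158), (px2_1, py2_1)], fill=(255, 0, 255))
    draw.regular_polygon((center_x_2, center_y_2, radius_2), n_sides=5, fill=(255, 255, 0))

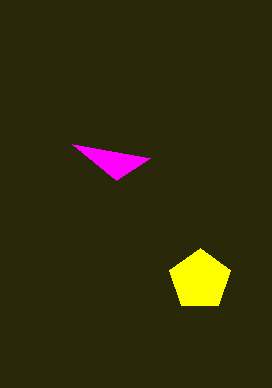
px2_1 = 116
py2_1 = 180
center_x_2 = 200
center_y_2 = 280
radius_2 = 32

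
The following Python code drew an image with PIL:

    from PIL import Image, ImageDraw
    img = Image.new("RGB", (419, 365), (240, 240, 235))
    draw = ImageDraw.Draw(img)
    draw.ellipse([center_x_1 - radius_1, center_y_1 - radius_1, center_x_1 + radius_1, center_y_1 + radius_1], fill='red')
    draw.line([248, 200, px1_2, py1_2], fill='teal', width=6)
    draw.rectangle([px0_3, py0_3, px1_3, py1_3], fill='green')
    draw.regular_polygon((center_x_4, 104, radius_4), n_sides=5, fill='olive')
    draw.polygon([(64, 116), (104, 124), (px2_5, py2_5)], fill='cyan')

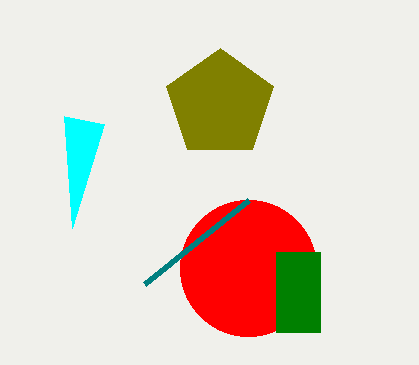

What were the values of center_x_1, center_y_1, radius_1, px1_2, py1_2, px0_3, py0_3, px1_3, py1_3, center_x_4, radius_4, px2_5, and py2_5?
center_x_1 = 248
center_y_1 = 268
radius_1 = 68
px1_2 = 144
py1_2 = 284
px0_3 = 276
py0_3 = 252
px1_3 = 320
py1_3 = 332
center_x_4 = 220
radius_4 = 56
px2_5 = 72
py2_5 = 228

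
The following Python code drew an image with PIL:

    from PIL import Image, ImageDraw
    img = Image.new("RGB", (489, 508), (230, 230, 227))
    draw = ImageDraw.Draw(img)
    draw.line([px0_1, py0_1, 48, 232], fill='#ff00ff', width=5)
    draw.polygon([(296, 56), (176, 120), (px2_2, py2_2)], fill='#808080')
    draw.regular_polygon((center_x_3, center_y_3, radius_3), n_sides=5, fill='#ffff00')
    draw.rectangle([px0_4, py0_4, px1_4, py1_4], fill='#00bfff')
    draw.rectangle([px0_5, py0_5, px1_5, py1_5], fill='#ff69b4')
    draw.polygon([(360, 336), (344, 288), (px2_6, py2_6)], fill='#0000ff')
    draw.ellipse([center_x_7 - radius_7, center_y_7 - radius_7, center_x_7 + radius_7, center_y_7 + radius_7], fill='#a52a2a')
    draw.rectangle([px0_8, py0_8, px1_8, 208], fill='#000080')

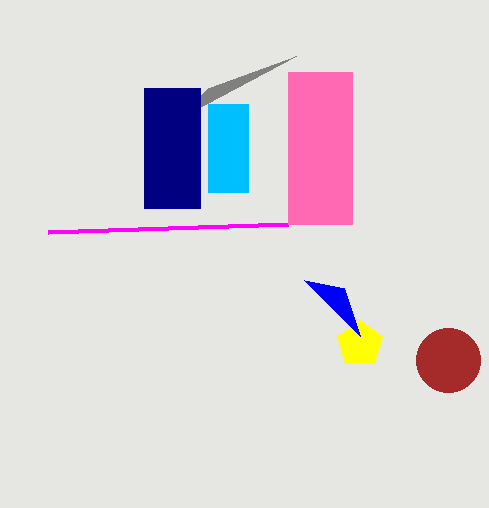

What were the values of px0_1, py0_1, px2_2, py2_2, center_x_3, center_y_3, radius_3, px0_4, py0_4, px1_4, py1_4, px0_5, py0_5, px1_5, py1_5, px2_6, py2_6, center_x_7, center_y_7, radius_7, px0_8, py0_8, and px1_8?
px0_1 = 288, py0_1 = 224, px2_2 = 208, py2_2 = 88, center_x_3 = 360, center_y_3 = 344, radius_3 = 24, px0_4 = 208, py0_4 = 104, px1_4 = 248, py1_4 = 192, px0_5 = 288, py0_5 = 72, px1_5 = 352, py1_5 = 224, px2_6 = 304, py2_6 = 280, center_x_7 = 448, center_y_7 = 360, radius_7 = 32, px0_8 = 144, py0_8 = 88, px1_8 = 200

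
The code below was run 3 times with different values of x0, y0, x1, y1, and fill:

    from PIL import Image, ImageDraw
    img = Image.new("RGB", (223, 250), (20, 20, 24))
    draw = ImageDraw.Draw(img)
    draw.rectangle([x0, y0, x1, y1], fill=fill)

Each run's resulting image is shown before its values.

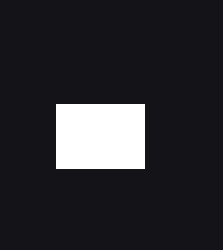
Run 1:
x0 = 56; y0 = 104; x1 = 144; y1 = 168; fill = 'white'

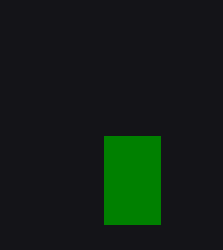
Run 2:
x0 = 104; y0 = 136; x1 = 160; y1 = 224; fill = 'green'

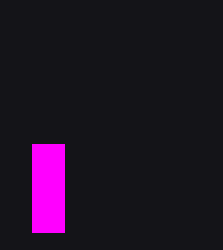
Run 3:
x0 = 32
y0 = 144
x1 = 64
y1 = 232
fill = 'magenta'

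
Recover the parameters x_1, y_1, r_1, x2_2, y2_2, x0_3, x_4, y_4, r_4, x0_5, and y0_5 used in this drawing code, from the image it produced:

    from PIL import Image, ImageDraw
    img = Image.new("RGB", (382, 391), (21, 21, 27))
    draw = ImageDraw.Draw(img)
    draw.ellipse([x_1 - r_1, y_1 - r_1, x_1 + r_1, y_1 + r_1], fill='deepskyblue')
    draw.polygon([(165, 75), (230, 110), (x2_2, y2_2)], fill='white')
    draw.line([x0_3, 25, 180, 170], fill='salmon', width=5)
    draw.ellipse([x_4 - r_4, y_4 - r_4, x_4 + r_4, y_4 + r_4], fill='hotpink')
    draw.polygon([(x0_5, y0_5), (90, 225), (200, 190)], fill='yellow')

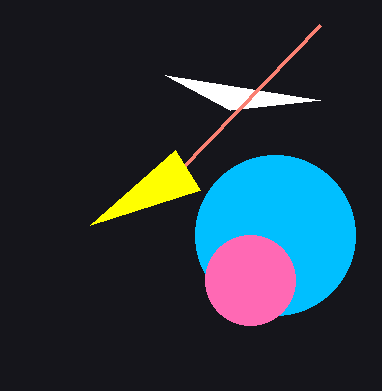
x_1 = 275, y_1 = 235, r_1 = 80, x2_2 = 320, y2_2 = 100, x0_3 = 320, x_4 = 250, y_4 = 280, r_4 = 45, x0_5 = 175, y0_5 = 150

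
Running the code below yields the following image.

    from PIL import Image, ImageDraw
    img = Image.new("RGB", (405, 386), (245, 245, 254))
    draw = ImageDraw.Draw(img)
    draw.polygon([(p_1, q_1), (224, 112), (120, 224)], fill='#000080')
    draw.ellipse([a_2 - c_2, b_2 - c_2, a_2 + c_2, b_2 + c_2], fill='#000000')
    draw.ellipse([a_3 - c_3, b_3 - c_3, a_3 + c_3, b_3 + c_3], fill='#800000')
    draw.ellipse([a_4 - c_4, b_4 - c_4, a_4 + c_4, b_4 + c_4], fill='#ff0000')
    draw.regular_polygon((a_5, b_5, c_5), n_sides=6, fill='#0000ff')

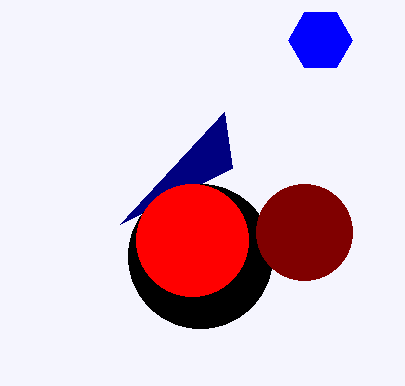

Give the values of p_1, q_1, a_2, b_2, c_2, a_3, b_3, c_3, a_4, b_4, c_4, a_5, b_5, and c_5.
p_1 = 232
q_1 = 168
a_2 = 200
b_2 = 256
c_2 = 72
a_3 = 304
b_3 = 232
c_3 = 48
a_4 = 192
b_4 = 240
c_4 = 56
a_5 = 320
b_5 = 40
c_5 = 32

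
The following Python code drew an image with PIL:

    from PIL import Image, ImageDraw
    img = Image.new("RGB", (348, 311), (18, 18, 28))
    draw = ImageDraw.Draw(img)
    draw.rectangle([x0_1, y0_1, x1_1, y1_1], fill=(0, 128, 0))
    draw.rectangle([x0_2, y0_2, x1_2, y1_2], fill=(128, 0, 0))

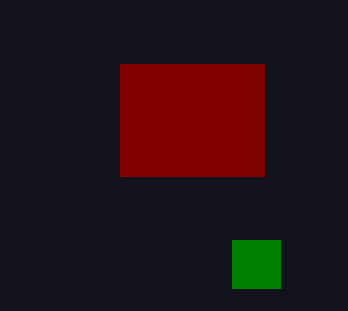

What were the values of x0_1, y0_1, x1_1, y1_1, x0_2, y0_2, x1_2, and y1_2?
x0_1 = 232; y0_1 = 240; x1_1 = 280; y1_1 = 288; x0_2 = 120; y0_2 = 64; x1_2 = 264; y1_2 = 176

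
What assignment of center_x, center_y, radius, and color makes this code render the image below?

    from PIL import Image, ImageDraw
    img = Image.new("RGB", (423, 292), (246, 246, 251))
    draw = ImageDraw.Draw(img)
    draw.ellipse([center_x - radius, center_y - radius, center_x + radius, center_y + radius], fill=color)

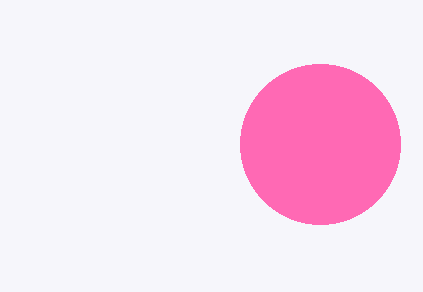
center_x = 320; center_y = 144; radius = 80; color = 'hotpink'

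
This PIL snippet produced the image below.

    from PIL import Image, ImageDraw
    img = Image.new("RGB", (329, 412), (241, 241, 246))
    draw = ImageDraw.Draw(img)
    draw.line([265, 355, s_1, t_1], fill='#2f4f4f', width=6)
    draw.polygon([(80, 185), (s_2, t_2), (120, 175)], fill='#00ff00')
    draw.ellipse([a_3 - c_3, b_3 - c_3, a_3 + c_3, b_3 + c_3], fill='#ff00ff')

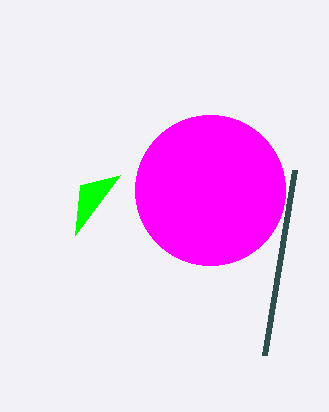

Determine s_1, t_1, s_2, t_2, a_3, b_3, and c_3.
s_1 = 295; t_1 = 170; s_2 = 75; t_2 = 235; a_3 = 210; b_3 = 190; c_3 = 75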